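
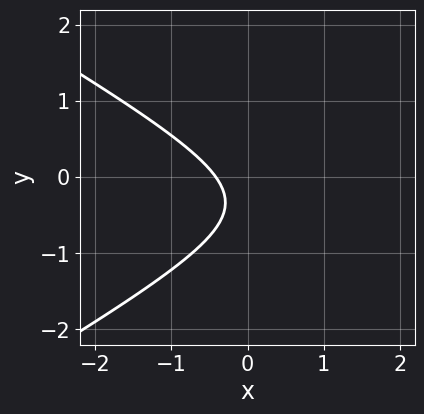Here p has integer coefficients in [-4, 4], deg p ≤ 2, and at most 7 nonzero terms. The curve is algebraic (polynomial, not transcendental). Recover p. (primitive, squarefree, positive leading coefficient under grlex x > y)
x^2 - 3*y^2 - 2*x - 2*y - 1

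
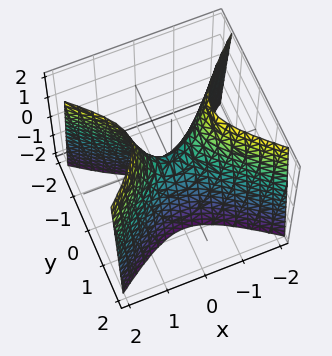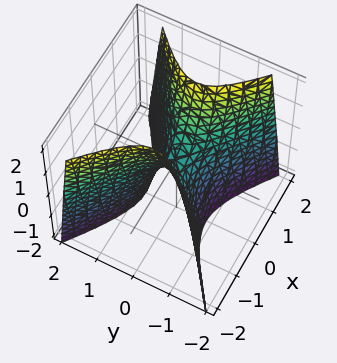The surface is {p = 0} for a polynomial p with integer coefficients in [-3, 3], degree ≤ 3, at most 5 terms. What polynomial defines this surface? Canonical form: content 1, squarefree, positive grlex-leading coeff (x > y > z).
The degree is 2 — a hyperbolic paraboloid; a quadric.
Symmetries: the y ↦ −y reflection is a symmetry, so y appears only in even powers; the x ↦ −x reflection is a symmetry, so x appears only in even powers.
Reading off the gridlines: it crosses the y-axis at the gridline y = 0; it crosses the z-axis at the gridline z = 0; it crosses the x-axis at the gridline x = 0.
The integer polynomial consistent with all of this is the stated p.

2*x^2 - 3*y^2 - z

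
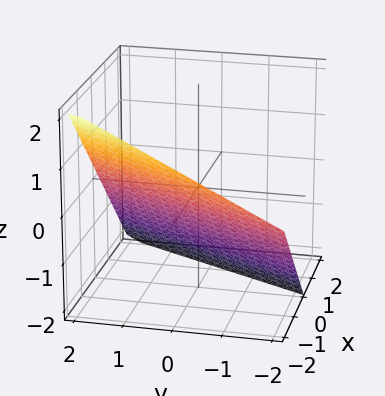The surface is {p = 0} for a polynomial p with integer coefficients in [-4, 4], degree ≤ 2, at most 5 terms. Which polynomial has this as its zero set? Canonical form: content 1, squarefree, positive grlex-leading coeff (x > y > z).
1. The degree is 1 — every cross-section is a straight line — this is a plane.
2. Checking where it meets the axes: it meets the y-axis at y = 2 (among the integer gridlines); it meets the x-axis at x = -1 (among the integer gridlines); it meets the z-axis at z = -1 (among the integer gridlines).
3. Together with the visible shape, these determine p as stated.

2*x - y + 2*z + 2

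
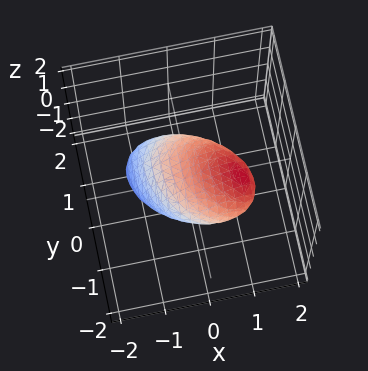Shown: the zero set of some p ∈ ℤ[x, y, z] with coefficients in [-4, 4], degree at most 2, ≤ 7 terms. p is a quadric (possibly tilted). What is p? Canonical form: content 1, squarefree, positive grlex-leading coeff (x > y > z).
2*x^2 + x*y - 3*x*z + y^2 + 2*z^2 - 1

The degree is 2 — the shape is more complex than any degree-1 surface.
From the visible intercepts: the y-axis gridline crossings are at y ∈ {-1, 1}.
Putting this together gives p.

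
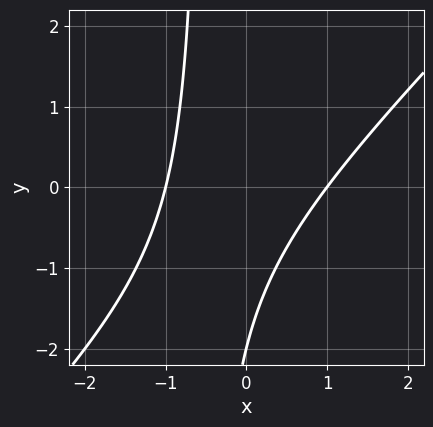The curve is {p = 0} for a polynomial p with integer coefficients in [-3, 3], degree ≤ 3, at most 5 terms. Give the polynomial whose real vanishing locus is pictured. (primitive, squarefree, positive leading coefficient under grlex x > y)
2*x^2 - 2*x*y - y - 2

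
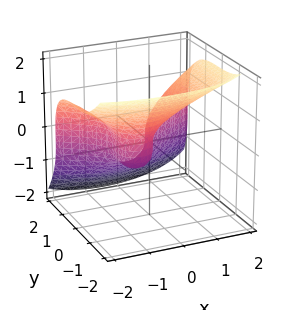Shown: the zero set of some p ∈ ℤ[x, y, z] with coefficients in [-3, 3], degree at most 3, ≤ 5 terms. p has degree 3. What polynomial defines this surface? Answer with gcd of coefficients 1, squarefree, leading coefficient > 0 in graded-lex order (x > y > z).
y^3 + z^3 - x^2 - x

1. deg p = 3. No degree-2 surface has this shape.
2. Reading off the gridlines: it meets the y-axis at y = 0 (among the integer gridlines); one z-axis crossing is at z = 0; the x-axis gridline crossings are at x ∈ {-1, 0}.
3. Putting this together gives p.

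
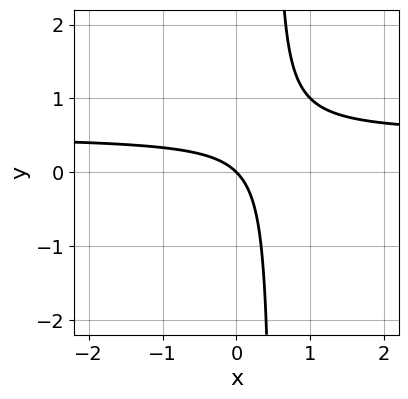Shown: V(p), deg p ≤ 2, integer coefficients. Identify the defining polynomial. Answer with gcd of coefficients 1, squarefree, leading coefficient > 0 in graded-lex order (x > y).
2*x*y - x - y

1. The degree is 2 — no degree-1 curve has this shape.
2. Reading off the gridlines: it crosses the y-axis at the gridline y = 0; it crosses the x-axis at the gridline x = 0.
3. Together with the visible shape, these determine p as stated.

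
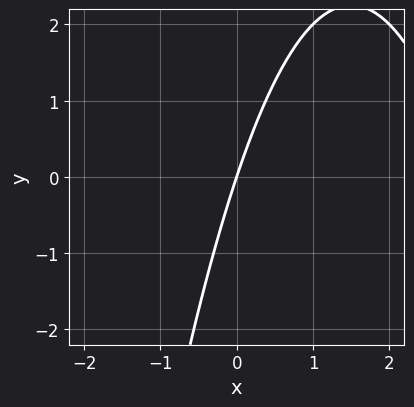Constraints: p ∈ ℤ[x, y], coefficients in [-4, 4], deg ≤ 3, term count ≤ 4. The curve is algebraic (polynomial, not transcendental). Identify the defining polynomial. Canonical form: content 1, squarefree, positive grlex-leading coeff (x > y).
x^2 - 3*x + y

1. deg p = 2.
2. From the axis intercepts and sections: one y-axis crossing is at y = 0; it crosses the x-axis at the gridline x = 0.
3. The integer polynomial consistent with all of this is the stated p.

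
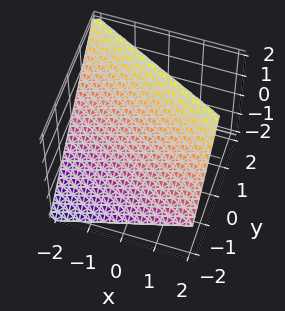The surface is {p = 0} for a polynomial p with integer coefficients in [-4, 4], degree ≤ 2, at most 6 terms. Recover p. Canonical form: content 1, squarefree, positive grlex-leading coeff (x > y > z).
(a) The degree is 1 — the surface is flat (a plane).
(b) Observable constraints: one z-axis crossing is at z = 1; it crosses the x-axis at the gridline x = -2; one y-axis crossing is at y = -1.
(c) Together with the visible shape, these determine p as stated.

x + 2*y - 2*z + 2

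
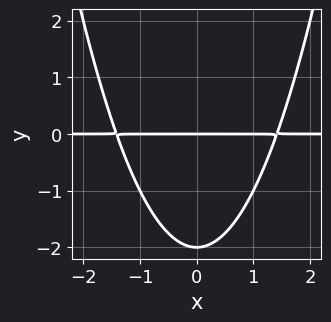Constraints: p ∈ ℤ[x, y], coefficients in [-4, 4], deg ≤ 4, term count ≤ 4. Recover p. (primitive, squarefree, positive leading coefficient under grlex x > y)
x^2*y - y^2 - 2*y

First, degree: no degree-2 curve has this shape, so deg p = 3.
Then, symmetries: it's symmetric under x → −x, forcing even powers of x.
Then, observable constraints: every point of the x-axis in the box is on the curve; among the integer gridlines, it crosses the y-axis at y ∈ {-2, 0}.
Finally, matching integer coefficients to the picture gives p.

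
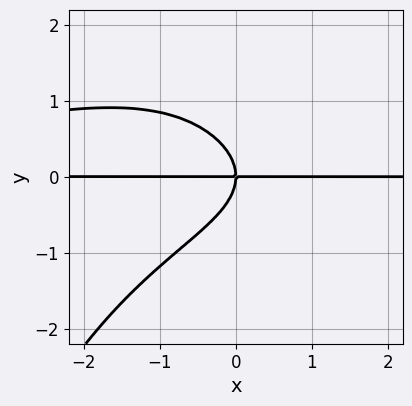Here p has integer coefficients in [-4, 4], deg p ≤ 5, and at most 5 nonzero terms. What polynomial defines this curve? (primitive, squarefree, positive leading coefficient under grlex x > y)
x^2*y^2 + 3*y^3 + 3*x*y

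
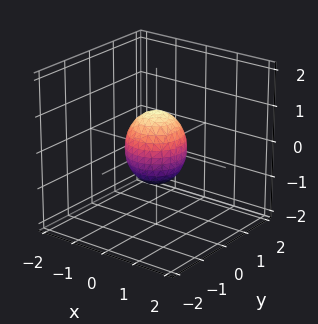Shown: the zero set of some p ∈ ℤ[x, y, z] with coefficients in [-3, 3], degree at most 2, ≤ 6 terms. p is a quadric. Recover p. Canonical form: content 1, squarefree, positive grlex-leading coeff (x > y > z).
1. Degree: bounded and convex; a quadric, so deg p = 2.
2. Symmetries: the z ↦ −z reflection is a symmetry, so z appears only in even powers; the surface is invariant under rotation about z: p = q(x² + y², z).
3. Checking where it meets the axes: the z-axis gridline crossings are at z ∈ {-1, 1}; a circular section at z = 0 has radius between 0 and 1.
4. Matching integer coefficients to the picture gives p.

3*x^2 + 3*y^2 + 2*z^2 - 2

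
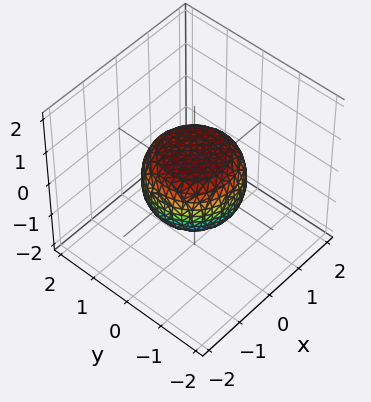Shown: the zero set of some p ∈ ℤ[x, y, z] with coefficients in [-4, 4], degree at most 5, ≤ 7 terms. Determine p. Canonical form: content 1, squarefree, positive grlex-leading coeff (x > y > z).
First, degree: a generic line meets the surface in up to 4 points, so deg p = 4.
Next, symmetries: every cross-section ⟂ z is a circle, so x, y appear only via x² + y².
Then, observable constraints: a circular section at z = 0 has radius between 1 and 2.
Finally, assembling these constraints gives the stated polynomial.

2*x^4 + 4*x^2*y^2 + 2*y^4 - x^2 - y^2 + 3*z^2 - 2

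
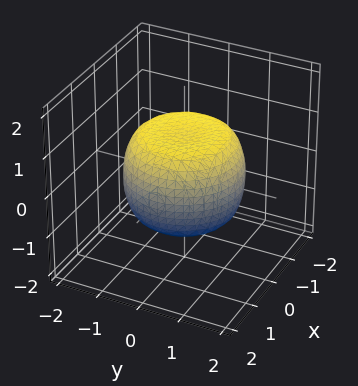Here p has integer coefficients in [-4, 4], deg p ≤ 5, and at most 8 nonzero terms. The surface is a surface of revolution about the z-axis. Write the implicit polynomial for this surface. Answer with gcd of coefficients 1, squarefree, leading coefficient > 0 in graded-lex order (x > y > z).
2*x^4 + 4*x^2*y^2 + 2*y^4 - 2*x^2 - 2*y^2 + 3*z^2 - 3

Degree: the shape is more complex than any degree-3 surface, so deg p = 4.
Symmetries: rotational symmetry about the z-axis ⇒ p depends on x, y only through x² + y².
From the axis intercepts and sections: the z-axis gridline crossings are at z ∈ {-1, 1}; a circular section at z = 1 has radius exactly 1.
Fitting integer coefficients to these (and the overall shape) gives p.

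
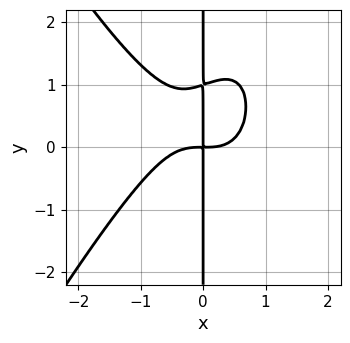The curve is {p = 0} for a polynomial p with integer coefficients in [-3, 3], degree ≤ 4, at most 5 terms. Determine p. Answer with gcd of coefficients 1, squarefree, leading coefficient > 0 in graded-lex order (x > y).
First, the degree is 4 — a generic line meets the curve in up to 4 points.
Then, reading off the gridlines: the visible y-axis segment lies entirely on the curve.
Finally, the integer polynomial consistent with all of this is the stated p.

3*x^4 - x^2*y^2 + 3*x*y^2 - 3*x*y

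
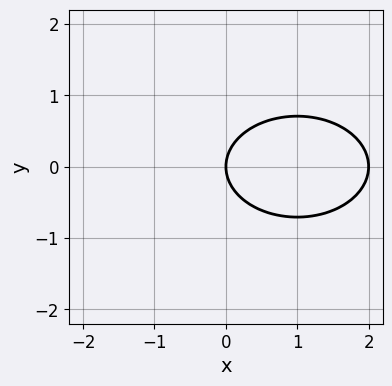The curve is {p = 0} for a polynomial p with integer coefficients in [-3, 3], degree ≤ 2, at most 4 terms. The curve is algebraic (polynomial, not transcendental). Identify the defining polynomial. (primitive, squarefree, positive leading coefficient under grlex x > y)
The degree is 2 — a generic line meets the curve in up to 2 points.
Symmetries: the y ↦ −y reflection is a symmetry, so y appears only in even powers.
Observable constraints: one y-axis crossing is at y = 0; the x-axis gridline crossings are at x ∈ {0, 2}.
Matching integer coefficients to the picture gives p.

x^2 + 2*y^2 - 2*x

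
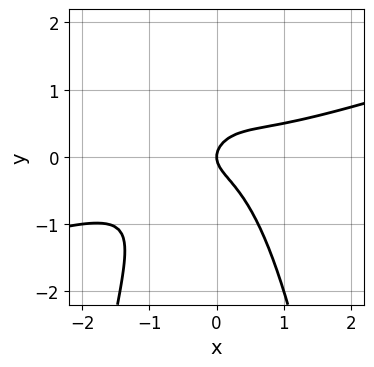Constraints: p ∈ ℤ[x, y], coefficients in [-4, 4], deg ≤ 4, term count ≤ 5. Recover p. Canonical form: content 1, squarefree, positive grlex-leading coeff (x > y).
(a) The degree is 3 — the shape is more complex than any degree-2 curve.
(b) Reading off the gridlines: it meets the x-axis at x = 0 (among the integer gridlines); one y-axis crossing is at y = 0.
(c) Assembling these constraints gives the stated polynomial.

x^3 - 3*x^2*y - 2*y^2 + x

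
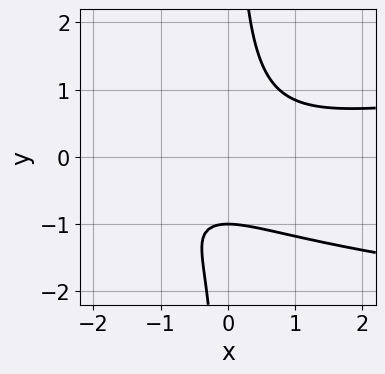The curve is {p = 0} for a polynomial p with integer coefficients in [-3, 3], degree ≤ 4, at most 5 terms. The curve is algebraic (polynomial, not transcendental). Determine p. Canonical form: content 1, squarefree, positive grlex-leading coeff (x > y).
deg p = 3. A generic line meets the curve in up to 3 points.
Against the integer gridlines: the curve avoids every integer x-axis point in the box; it meets the y-axis at y = -1 (among the integer gridlines).
These observations pin down the coefficients.

3*x*y^2 - x^2 + 3*x*y - 2*y - 2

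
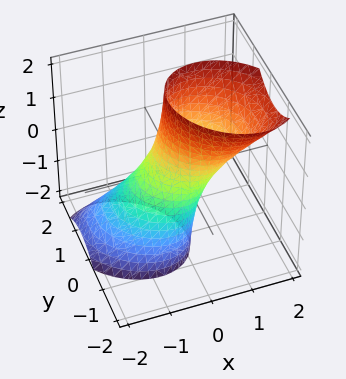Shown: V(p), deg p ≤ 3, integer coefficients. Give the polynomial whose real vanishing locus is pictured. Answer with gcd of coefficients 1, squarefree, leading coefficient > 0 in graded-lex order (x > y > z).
1. deg p = 2.
2. From the axis intercepts and sections: the surface avoids every integer z-axis point in the box.
3. Matching integer coefficients to the picture gives p.

2*x^2 + x*y - 2*x*z + 2*y^2 - 1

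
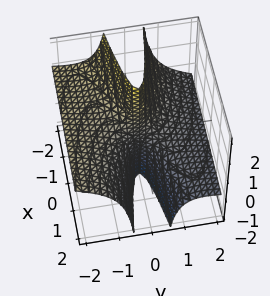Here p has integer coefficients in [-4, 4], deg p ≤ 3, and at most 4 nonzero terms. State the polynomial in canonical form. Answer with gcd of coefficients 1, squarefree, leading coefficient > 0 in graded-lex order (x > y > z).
deg p = 3. A generic line meets the surface in up to 3 points.
Against the integer gridlines: the visible z-axis segment lies entirely on the surface; it crosses the y-axis at the gridline y = 0; it meets the x-axis at x = 0 (among the integer gridlines).
The integer polynomial consistent with all of this is the stated p.

y^3 + 3*y^2*z + x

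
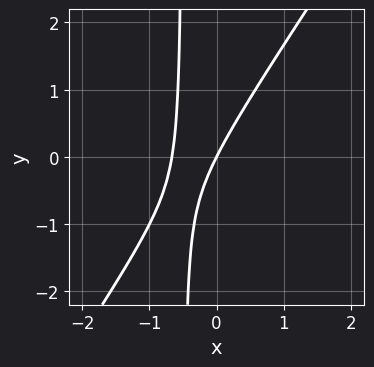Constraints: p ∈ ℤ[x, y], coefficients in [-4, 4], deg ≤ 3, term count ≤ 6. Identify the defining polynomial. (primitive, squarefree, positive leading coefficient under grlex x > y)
(a) Degree: no degree-1 curve has this shape, so deg p = 2.
(b) Reading off the gridlines: it crosses the x-axis at the gridline x = 0; one y-axis crossing is at y = 0.
(c) Matching integer coefficients to the picture gives p.

3*x^2 - 2*x*y + 2*x - y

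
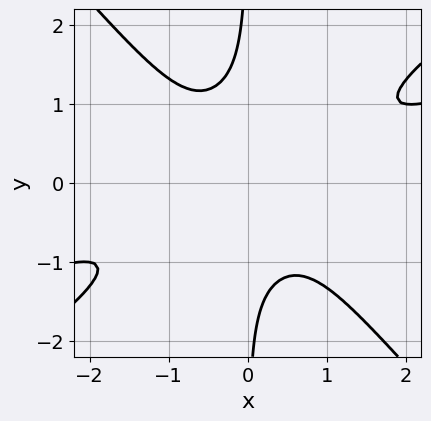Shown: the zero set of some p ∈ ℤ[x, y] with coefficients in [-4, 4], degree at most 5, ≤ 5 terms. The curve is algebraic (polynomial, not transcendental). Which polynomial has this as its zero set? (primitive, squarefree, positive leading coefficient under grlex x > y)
(a) The degree is 4 — no degree-3 curve has this shape.
(b) From the visible intercepts: it misses every integer gridline on the y-axis; it misses every integer gridline on the x-axis.
(c) Assembling these constraints gives the stated polynomial.

x^4 - 3*x^3*y + 3*x*y^3 + 2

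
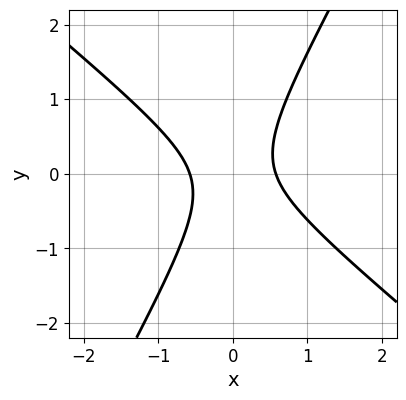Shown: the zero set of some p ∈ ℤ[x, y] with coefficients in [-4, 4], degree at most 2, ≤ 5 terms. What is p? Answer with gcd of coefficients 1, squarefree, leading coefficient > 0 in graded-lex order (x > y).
(a) deg p = 2.
(b) From the visible intercepts: it misses every integer gridline on the y-axis.
(c) The integer polynomial consistent with all of this is the stated p.

3*x^2 + 2*x*y - 2*y^2 - 1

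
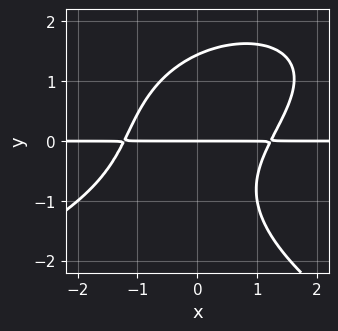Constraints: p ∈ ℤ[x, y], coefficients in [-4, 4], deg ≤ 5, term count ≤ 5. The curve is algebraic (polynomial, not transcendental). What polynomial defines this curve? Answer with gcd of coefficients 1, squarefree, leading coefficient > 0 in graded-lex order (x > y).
First, deg p = 4.
Next, from the visible intercepts: one y-axis crossing is at y = 0; the visible x-axis segment lies entirely on the curve.
Finally, the integer polynomial consistent with all of this is the stated p.

y^4 + 2*x^2*y - 2*x*y^2 - 3*y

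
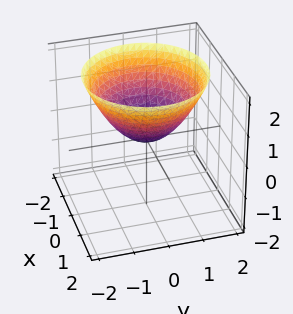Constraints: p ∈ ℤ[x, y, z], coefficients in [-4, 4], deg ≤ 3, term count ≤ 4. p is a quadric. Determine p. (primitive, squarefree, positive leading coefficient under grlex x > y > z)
2*x^2 + 2*y^2 - 3*z

1. Degree: a paraboloid; a quadric, so deg p = 2.
2. By symmetry, the z-axis is an axis of rotation, so x and y enter only as x² + y².
3. From the visible intercepts: it meets the y-axis at y = 0 (among the integer gridlines); a circular section at z = 1 has radius between 1 and 2; one z-axis crossing is at z = 0; it meets the x-axis at x = 0 (among the integer gridlines).
4. The integer polynomial consistent with all of this is the stated p.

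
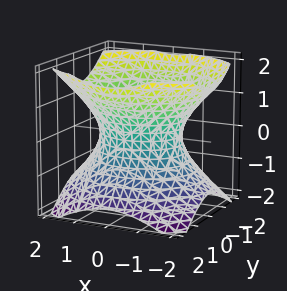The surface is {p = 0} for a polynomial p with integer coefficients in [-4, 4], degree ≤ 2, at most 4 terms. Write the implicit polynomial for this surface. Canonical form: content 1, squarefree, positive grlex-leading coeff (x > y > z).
1. deg p = 2. One connected sheet with a waist; a quadric.
2. Symmetries: the z ↦ −z reflection is a symmetry, so z appears only in even powers; the x ↦ −x reflection is a symmetry, so x appears only in even powers; mirror symmetry y ↦ −y ⇒ only even powers of y.
3. Checking where it meets the axes: no z-intercept at any integer in the box; the y-axis gridline crossings are at y ∈ {-1, 1}.
4. Solving for integer coefficients yields p as stated.

2*x^2 + 3*y^2 - 3*z^2 - 3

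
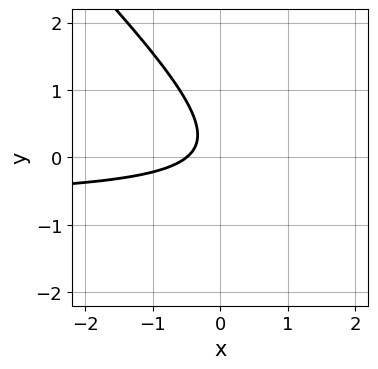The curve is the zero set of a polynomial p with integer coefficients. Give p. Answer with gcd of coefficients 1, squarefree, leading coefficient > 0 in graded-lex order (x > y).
3*x*y + 3*y^2 + 2*x - y + 1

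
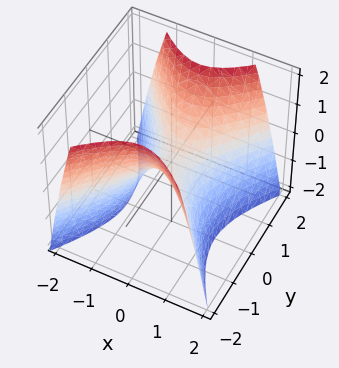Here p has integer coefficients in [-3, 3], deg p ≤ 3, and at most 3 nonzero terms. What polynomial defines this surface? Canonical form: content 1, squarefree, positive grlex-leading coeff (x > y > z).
3*x^2 - 2*y^2 + 2*z

1. Degree: a hyperbolic paraboloid; a quadric, so deg p = 2.
2. Symmetries: mirror symmetry x ↦ −x ⇒ only even powers of x; mirror symmetry y ↦ −y ⇒ only even powers of y.
3. From the visible intercepts: it crosses the x-axis at the gridline x = 0; it meets the z-axis at z = 0 (among the integer gridlines); it crosses the y-axis at the gridline y = 0.
4. The integer polynomial consistent with all of this is the stated p.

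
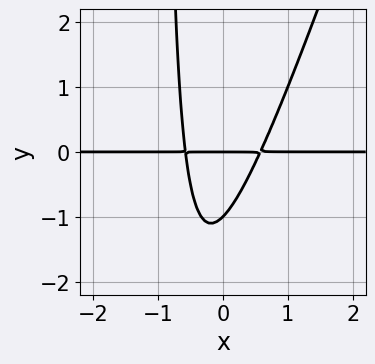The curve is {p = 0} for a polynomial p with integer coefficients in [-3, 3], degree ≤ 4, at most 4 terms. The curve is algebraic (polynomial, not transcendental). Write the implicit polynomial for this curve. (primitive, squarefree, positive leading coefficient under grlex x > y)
The degree is 3 — the shape is more complex than any degree-2 curve.
Reading off the gridlines: the visible x-axis segment lies entirely on the curve; the y-axis gridline crossings are at y ∈ {-1, 0}.
Solving for integer coefficients yields p as stated.

3*x^2*y - x*y^2 - y^2 - y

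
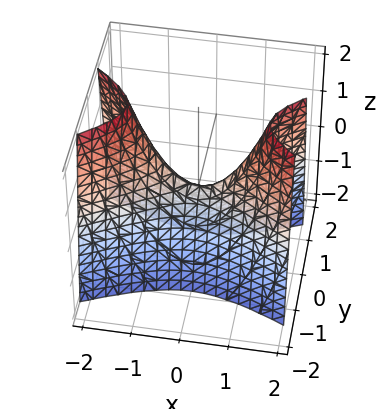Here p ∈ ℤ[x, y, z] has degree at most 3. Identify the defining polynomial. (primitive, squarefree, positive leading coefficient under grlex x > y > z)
x^2 - 3*y^2 - z

(a) The degree is 2 — a saddle surface; a quadric.
(b) Symmetries: it's symmetric under x → −x, forcing even powers of x; mirror symmetry y ↦ −y ⇒ only even powers of y.
(c) Against the integer gridlines: it meets the y-axis at y = 0 (among the integer gridlines); it crosses the z-axis at the gridline z = 0; one x-axis crossing is at x = 0.
(d) Solving for integer coefficients yields p as stated.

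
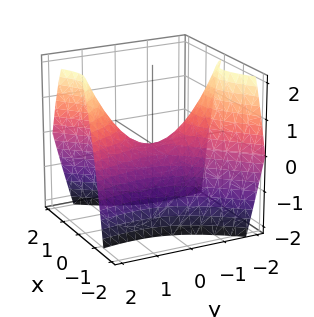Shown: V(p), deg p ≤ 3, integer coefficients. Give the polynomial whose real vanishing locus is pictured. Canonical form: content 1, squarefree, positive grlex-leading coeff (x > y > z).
1. Degree: a generic line meets the surface in up to 2 points, so deg p = 2.
2. From the axis intercepts and sections: it crosses the z-axis at the gridline z = 0; it crosses the x-axis at the gridline x = 0.
3. Putting this together gives p.

3*x^2 - 2*x*y - y^2 + 2*z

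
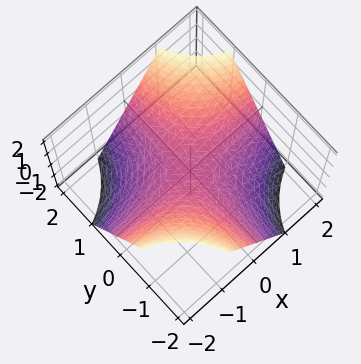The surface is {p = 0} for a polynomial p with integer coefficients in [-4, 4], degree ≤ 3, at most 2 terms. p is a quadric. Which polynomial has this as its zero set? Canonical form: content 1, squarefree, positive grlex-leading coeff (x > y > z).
First, the degree is 2 — a hyperbolic paraboloid; a quadric.
Then, observable constraints: the visible x-axis segment lies entirely on the surface; it meets the z-axis at z = 0 (among the integer gridlines); every point of the y-axis in the box is on the surface.
Finally, solving for integer coefficients yields p as stated.

x*y - z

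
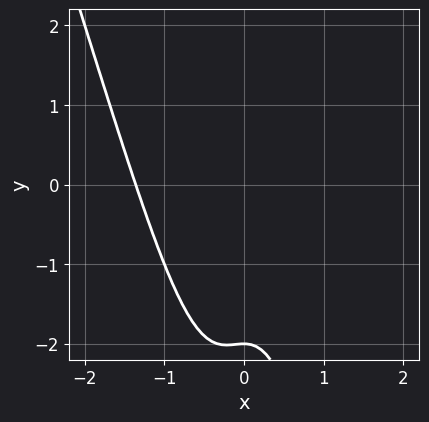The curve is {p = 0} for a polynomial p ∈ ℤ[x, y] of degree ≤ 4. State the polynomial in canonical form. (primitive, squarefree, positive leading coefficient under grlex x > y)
3*x^3 + x^2*y + 3*x^2 + y + 2

(a) Degree: no degree-2 curve has this shape, so deg p = 3.
(b) Observable constraints: it meets the y-axis at y = -2 (among the integer gridlines).
(c) Fitting integer coefficients to these (and the overall shape) gives p.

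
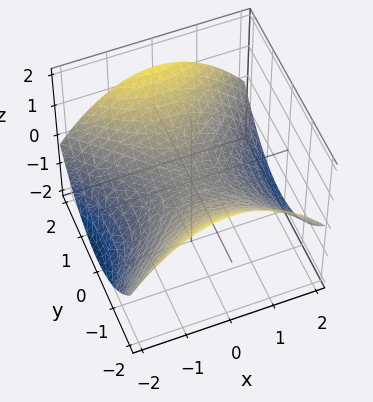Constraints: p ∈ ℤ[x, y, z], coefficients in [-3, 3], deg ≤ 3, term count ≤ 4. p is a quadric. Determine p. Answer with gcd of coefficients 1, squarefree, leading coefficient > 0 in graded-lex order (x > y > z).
deg p = 2.
Symmetries: mirror symmetry x ↦ −x ⇒ only even powers of x; mirror symmetry y ↦ −y ⇒ only even powers of y.
From the axis intercepts and sections: it crosses the z-axis at the gridline z = 0; it meets the x-axis at x = 0 (among the integer gridlines); one y-axis crossing is at y = 0.
Solving for integer coefficients yields p as stated.

x^2 - y^2 + 3*z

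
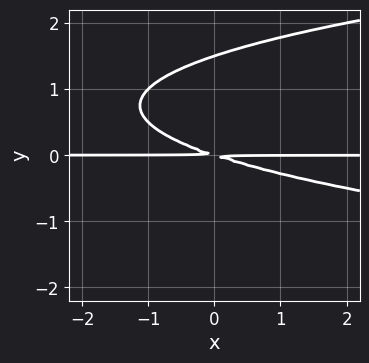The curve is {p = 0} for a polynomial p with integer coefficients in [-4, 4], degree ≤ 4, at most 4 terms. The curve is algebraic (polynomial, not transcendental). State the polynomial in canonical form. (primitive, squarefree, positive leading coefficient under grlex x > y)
1. deg p = 3.
2. Reading off the gridlines: every point of the x-axis in the box is on the curve.
3. Matching integer coefficients to the picture gives p.

2*y^3 - x*y - 3*y^2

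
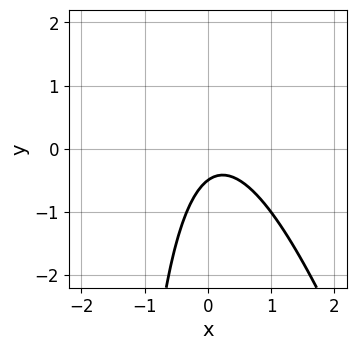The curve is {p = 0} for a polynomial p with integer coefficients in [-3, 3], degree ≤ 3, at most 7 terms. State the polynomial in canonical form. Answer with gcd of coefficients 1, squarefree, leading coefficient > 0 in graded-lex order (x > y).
3*x^2 + x*y - x + 2*y + 1

1. deg p = 2. No degree-1 curve has this shape.
2. From the visible intercepts: it misses every integer gridline on the x-axis.
3. Putting this together gives p.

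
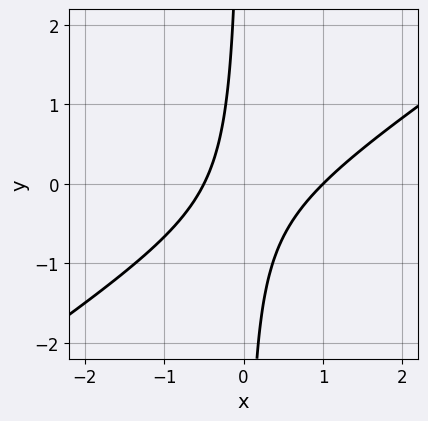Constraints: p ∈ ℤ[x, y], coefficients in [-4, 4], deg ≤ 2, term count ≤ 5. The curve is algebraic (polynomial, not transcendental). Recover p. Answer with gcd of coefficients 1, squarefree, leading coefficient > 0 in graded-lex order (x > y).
2*x^2 - 3*x*y - x - 1

1. The degree is 2 — the shape is more complex than any degree-1 curve.
2. Reading off the gridlines: it meets the x-axis at x = 1 (among the integer gridlines); it misses every integer gridline on the y-axis.
3. These observations pin down the coefficients.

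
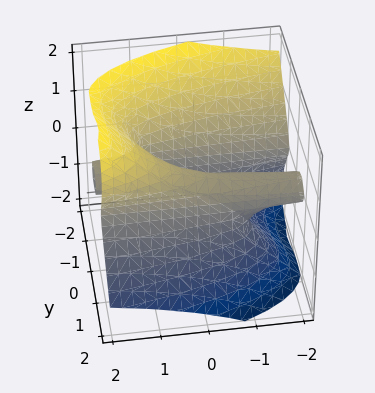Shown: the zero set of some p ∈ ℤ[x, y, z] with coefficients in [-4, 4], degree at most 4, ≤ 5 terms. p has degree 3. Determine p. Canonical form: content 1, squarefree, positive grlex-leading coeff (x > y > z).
3*x*z^2 - 3*y^3 - 3*z^3 + 2*y

1. deg p = 3. A generic line meets the surface in up to 3 points.
2. Observable constraints: every point of the x-axis in the box is on the surface; it crosses the z-axis at the gridline z = 0; it crosses the y-axis at the gridline y = 0.
3. Fitting integer coefficients to these (and the overall shape) gives p.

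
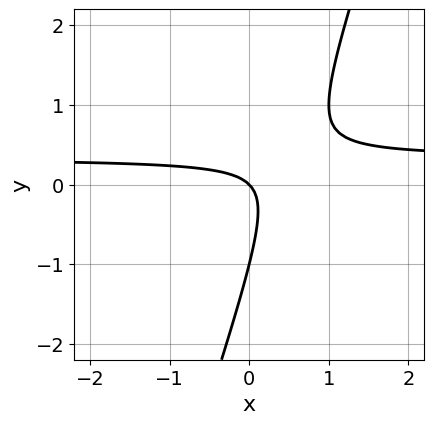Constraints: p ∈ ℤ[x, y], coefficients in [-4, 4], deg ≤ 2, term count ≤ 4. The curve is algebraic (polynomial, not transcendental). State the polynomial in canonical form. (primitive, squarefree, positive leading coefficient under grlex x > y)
(a) The degree is 2 — no degree-1 curve has this shape.
(b) From the axis intercepts and sections: it crosses the x-axis at the gridline x = 0; the y-axis gridline crossings are at y ∈ {-1, 0}.
(c) These observations pin down the coefficients.

3*x*y - y^2 - x - y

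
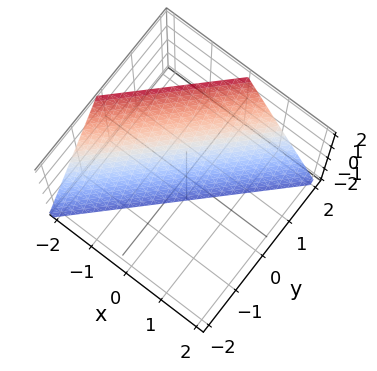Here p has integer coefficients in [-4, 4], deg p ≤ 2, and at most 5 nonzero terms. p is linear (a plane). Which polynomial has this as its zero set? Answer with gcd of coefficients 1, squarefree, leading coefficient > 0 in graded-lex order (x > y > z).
deg p = 1.
Checking where it meets the axes: it meets the x-axis at x = -1 (among the integer gridlines); one y-axis crossing is at y = 1; it meets the z-axis at z = -2 (among the integer gridlines).
Assembling these constraints gives the stated polynomial.

2*x - 2*y + z + 2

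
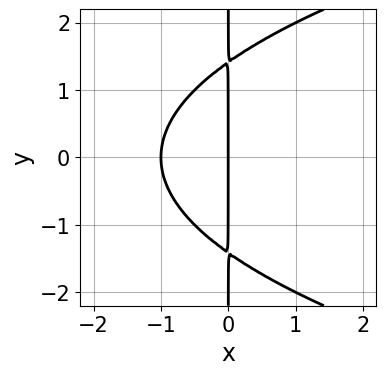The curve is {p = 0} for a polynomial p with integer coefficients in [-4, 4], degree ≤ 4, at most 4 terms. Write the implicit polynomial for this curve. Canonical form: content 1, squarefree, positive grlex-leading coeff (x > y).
x*y^2 - 2*x^2 - 2*x

Degree: the shape is more complex than any degree-2 curve, so deg p = 3.
Symmetries: it's symmetric under y → −y, forcing even powers of y.
Reading off the gridlines: the x-axis gridline crossings are at x ∈ {-1, 0}; the visible y-axis segment lies entirely on the curve.
Putting this together gives p.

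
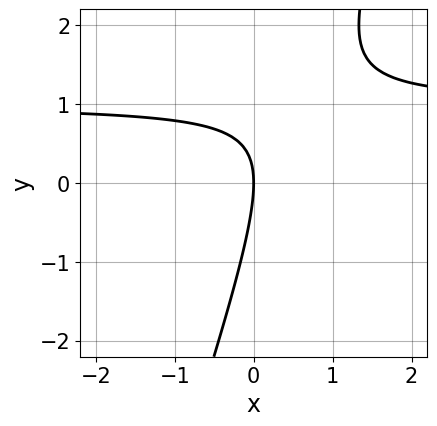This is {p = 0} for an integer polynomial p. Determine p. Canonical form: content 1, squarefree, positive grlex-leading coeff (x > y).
3*x*y - y^2 - 3*x

(a) deg p = 2. The shape is more complex than any degree-1 curve.
(b) Checking where it meets the axes: it meets the x-axis at x = 0 (among the integer gridlines); it crosses the y-axis at the gridline y = 0.
(c) Matching integer coefficients to the picture gives p.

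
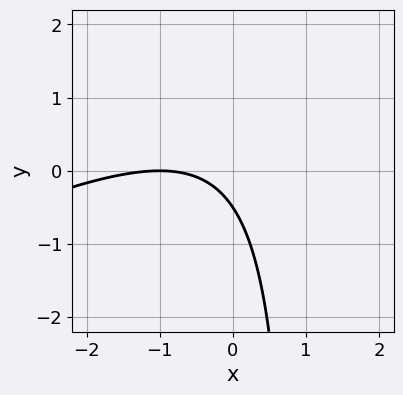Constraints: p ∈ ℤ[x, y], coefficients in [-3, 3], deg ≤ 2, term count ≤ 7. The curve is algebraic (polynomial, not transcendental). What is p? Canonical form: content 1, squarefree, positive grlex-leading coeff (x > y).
x^2 - 2*x*y + 2*x + 2*y + 1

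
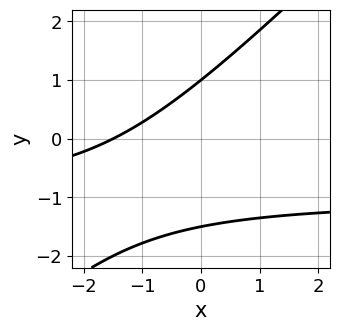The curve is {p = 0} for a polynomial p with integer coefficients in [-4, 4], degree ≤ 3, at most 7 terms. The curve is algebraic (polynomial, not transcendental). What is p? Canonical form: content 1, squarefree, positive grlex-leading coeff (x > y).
2*x*y - 2*y^2 + 2*x - y + 3

First, degree: the shape is more complex than any degree-1 curve, so deg p = 2.
Next, reading off the gridlines: it meets the y-axis at y = 1 (among the integer gridlines).
Finally, these observations pin down the coefficients.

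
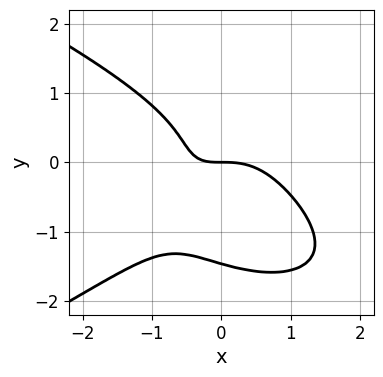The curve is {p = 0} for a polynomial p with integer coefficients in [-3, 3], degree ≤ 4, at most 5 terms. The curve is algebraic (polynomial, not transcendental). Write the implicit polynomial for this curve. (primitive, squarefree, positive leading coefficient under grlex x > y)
(a) Degree: a generic line meets the curve in up to 4 points, so deg p = 4.
(b) Observable constraints: it crosses the y-axis at the gridline y = 0; it crosses the x-axis at the gridline x = 0.
(c) Putting this together gives p.

y^4 + x^3 + y^3 + x*y + y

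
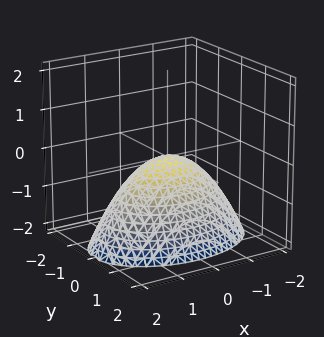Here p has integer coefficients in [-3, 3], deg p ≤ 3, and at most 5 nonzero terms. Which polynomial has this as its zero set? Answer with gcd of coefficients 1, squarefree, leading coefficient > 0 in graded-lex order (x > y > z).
The degree is 2 — a paraboloid; a quadric.
Symmetries: it's symmetric under x → −x, forcing even powers of x; the y ↦ −y reflection is a symmetry, so y appears only in even powers.
Checking where it meets the axes: one y-axis crossing is at y = 0; it crosses the z-axis at the gridline z = 0; it meets the x-axis at x = 0 (among the integer gridlines).
Solving for integer coefficients yields p as stated.

x^2 + 2*y^2 + 2*z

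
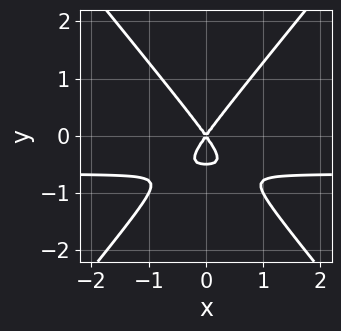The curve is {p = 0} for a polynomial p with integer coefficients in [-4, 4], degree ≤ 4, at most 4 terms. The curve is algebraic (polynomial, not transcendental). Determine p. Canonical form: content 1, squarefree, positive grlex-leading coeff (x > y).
3*x^2*y - 2*y^3 + 2*x^2 - y^2

First, deg p = 3. No degree-2 curve has this shape.
Next, symmetries: it's symmetric under x → −x, forcing even powers of x.
Then, against the integer gridlines: it meets the x-axis at x = 0 (among the integer gridlines); it crosses the y-axis at the gridline y = 0.
Finally, putting this together gives p.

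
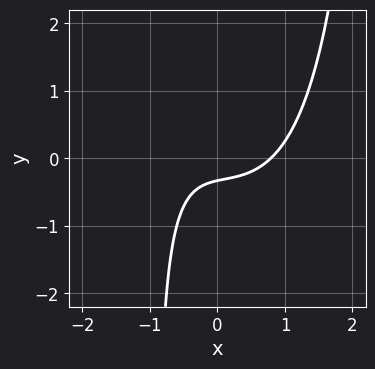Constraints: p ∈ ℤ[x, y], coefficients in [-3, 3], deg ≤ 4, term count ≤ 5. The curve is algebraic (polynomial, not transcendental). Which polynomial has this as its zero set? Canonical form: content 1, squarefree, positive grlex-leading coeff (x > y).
Degree: a generic line meets the curve in up to 3 points, so deg p = 3.
Putting this together gives p.

2*x^3 + x^2*y - 2*x*y - 3*y - 1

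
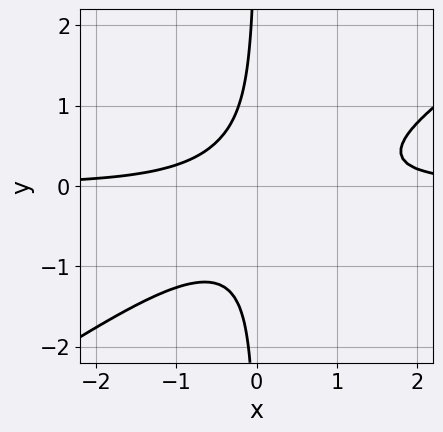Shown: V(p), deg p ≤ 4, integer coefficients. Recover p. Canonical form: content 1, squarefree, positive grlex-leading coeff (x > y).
1. deg p = 3. No degree-2 curve has this shape.
2. From the visible intercepts: no y-intercept at any integer in the box; no x-intercept at any integer in the box.
3. Matching integer coefficients to the picture gives p.

2*x^2*y - 3*x*y^2 - x*y - 1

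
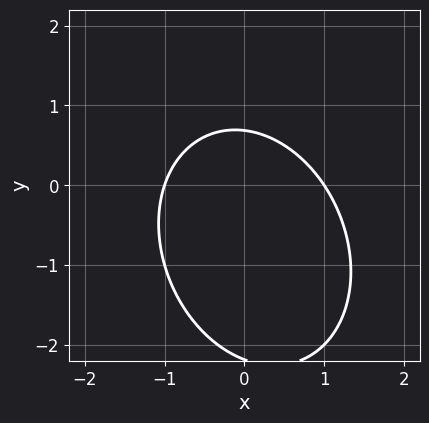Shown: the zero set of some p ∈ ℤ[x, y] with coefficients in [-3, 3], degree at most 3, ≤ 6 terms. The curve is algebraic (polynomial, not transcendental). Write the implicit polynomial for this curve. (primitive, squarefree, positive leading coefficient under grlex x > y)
3*x^2 + x*y + 2*y^2 + 3*y - 3

First, degree: the shape is more complex than any degree-1 curve, so deg p = 2.
Next, against the integer gridlines: the x-axis gridline crossings are at x ∈ {-1, 1}.
Finally, these observations pin down the coefficients.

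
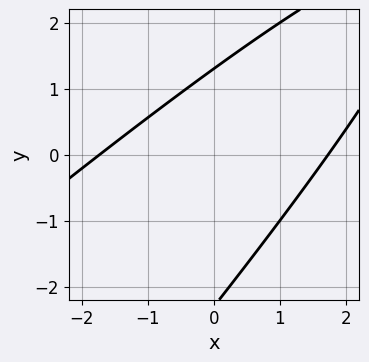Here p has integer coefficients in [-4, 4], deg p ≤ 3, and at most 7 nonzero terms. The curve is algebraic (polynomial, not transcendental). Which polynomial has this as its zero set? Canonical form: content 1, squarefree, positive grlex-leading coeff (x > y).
(a) Degree: no degree-1 curve has this shape, so deg p = 2.
(b) Solving for integer coefficients yields p as stated.

x^2 - 2*x*y + y^2 + y - 3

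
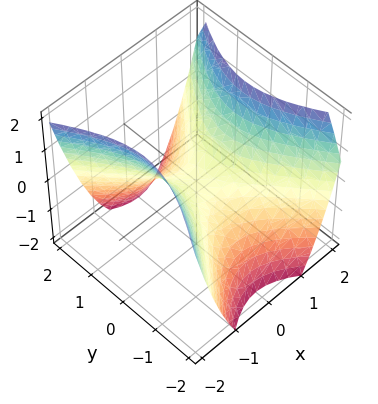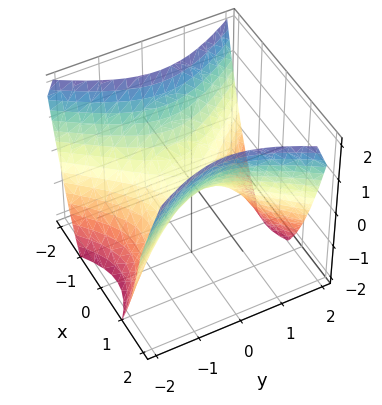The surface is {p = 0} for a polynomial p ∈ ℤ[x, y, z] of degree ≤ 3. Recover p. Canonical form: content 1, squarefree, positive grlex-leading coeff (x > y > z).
3*x^2 - 2*y^2 - 3*z

1. Degree: a saddle surface; a quadric, so deg p = 2.
2. Symmetries: the y ↦ −y reflection is a symmetry, so y appears only in even powers; mirror symmetry x ↦ −x ⇒ only even powers of x.
3. From the visible intercepts: one x-axis crossing is at x = 0; one z-axis crossing is at z = 0.
4. Together with the visible shape, these determine p as stated.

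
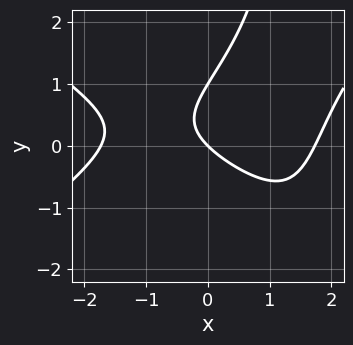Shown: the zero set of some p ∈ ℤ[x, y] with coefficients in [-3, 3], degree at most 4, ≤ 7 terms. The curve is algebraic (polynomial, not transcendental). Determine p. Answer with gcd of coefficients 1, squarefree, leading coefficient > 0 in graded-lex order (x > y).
First, deg p = 3. A generic line meets the curve in up to 3 points.
Next, from the axis intercepts and sections: among the integer gridlines, it crosses the y-axis at y ∈ {0, 1}; it meets the x-axis at x = 0 (among the integer gridlines).
Finally, fitting integer coefficients to these (and the overall shape) gives p.

x^3 - 2*x*y^2 + 3*y^2 - 3*x - 3*y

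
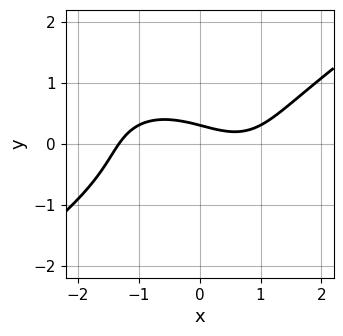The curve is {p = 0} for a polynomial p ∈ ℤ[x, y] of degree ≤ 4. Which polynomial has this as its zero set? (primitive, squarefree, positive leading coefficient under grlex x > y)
First, deg p = 3.
Finally, putting this together gives p.

x^3 - 3*y^3 - x - 3*y + 1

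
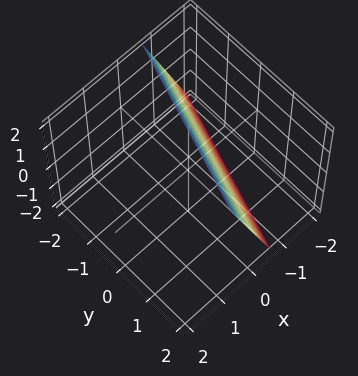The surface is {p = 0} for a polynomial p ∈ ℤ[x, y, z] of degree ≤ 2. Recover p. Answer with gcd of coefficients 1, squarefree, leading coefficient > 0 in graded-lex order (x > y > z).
3*x - y - z + 2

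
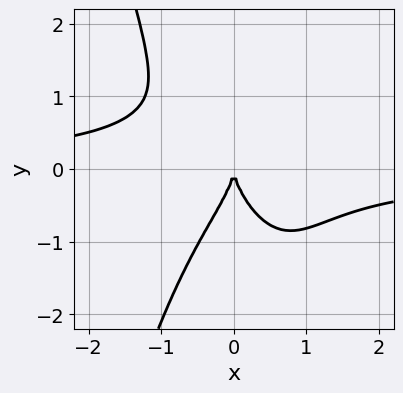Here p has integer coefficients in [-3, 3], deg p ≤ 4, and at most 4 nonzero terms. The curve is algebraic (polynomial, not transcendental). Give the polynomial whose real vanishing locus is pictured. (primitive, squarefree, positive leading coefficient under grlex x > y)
(a) Degree: a generic line meets the curve in up to 4 points, so deg p = 4.
(b) Reading off the gridlines: it crosses the x-axis at the gridline x = 0; it crosses the y-axis at the gridline y = 0.
(c) These observations pin down the coefficients.

3*x^3*y + y^3 + 3*x^2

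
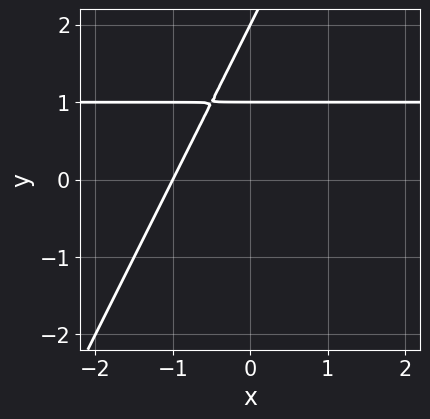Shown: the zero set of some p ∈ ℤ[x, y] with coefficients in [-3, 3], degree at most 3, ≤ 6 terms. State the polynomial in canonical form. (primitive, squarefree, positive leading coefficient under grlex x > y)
2*x*y - y^2 - 2*x + 3*y - 2

First, deg p = 2. The shape is more complex than any degree-1 curve.
Next, from the visible intercepts: one x-axis crossing is at x = -1; the y-axis gridline crossings are at y ∈ {1, 2}.
Finally, fitting integer coefficients to these (and the overall shape) gives p.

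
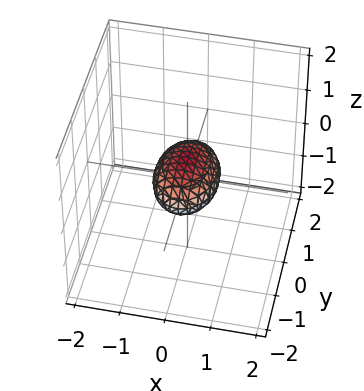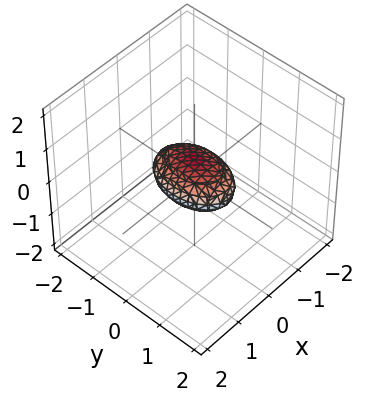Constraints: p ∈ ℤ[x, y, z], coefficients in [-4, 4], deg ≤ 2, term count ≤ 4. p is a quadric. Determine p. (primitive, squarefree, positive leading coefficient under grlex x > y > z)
2*x^2 + y^2 + 3*z^2 - 1

1. deg p = 2. A closed, bounded, convex surface; a quadric.
2. Symmetries: it's symmetric under z → −z, forcing even powers of z; it's symmetric under x → −x, forcing even powers of x; it's symmetric under y → −y, forcing even powers of y.
3. Reading off the gridlines: the y-axis gridline crossings are at y ∈ {-1, 1}.
4. Assembling these constraints gives the stated polynomial.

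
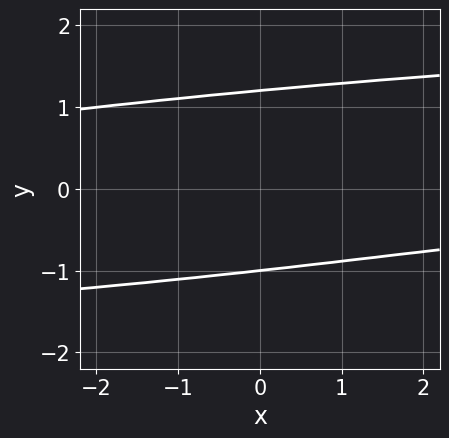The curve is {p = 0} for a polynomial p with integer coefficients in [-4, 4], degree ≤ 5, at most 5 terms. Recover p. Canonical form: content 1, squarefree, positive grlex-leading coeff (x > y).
2*y^4 - x*y - y - 3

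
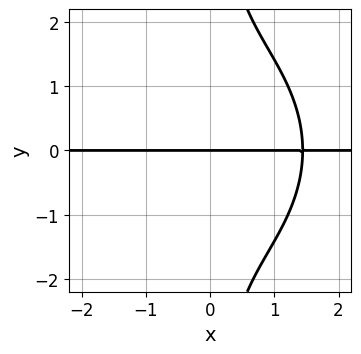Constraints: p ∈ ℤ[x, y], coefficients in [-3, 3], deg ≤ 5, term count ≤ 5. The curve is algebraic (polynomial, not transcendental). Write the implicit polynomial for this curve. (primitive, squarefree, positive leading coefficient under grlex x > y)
First, degree: no degree-3 curve has this shape, so deg p = 4.
Then, checking where it meets the axes: it crosses the y-axis at the gridline y = 0; every point of the x-axis in the box is on the curve.
Finally, fitting integer coefficients to these (and the overall shape) gives p.

x^3*y + x*y^3 - 3*y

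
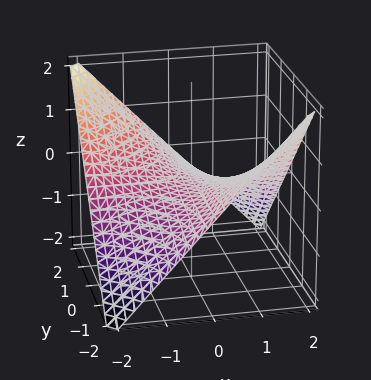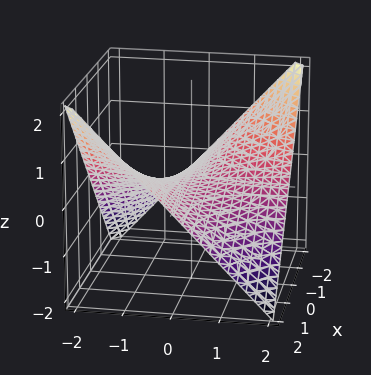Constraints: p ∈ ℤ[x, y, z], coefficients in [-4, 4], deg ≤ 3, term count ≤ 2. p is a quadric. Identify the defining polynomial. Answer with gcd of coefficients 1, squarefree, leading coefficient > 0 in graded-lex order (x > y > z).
(a) The degree is 2 — a hyperbolic paraboloid; a quadric.
(b) Checking where it meets the axes: every point of the x-axis in the box is on the surface; it meets the z-axis at z = 0 (among the integer gridlines); the visible y-axis segment lies entirely on the surface.
(c) Together with the visible shape, these determine p as stated.

x*y + 2*z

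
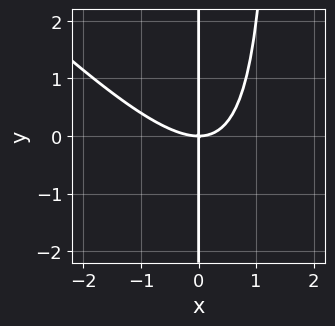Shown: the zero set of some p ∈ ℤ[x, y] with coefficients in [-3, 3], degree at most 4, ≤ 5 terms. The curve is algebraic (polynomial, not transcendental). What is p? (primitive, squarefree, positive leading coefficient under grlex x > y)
2*x^3 + 2*x^2*y - 3*x*y

deg p = 3. A generic line meets the curve in up to 3 points.
From the visible intercepts: every point of the y-axis in the box is on the curve; one x-axis crossing is at x = 0.
Assembling these constraints gives the stated polynomial.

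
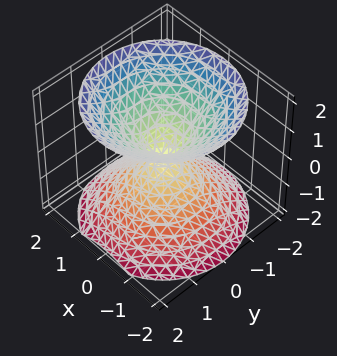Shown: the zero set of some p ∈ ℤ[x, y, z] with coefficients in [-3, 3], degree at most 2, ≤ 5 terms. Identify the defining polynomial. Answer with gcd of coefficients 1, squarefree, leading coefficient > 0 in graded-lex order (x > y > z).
First, there are 2 components. They look like related sheets of one shape, so recover p as a whole.
Then, the degree is 2 — two nappes meeting at a single point; a quadric.
Then, by symmetry, the surface is invariant under rotation about z: p = q(x² + y², z); mirror symmetry z ↦ −z ⇒ only even powers of z.
Next, from the visible intercepts: one x-axis crossing is at x = 0; it meets the y-axis at y = 0 (among the integer gridlines); a circular section at z = -1 has radius exactly 1.
Finally, solving for integer coefficients yields p as stated.

x^2 + y^2 - z^2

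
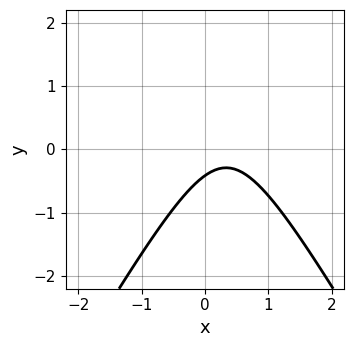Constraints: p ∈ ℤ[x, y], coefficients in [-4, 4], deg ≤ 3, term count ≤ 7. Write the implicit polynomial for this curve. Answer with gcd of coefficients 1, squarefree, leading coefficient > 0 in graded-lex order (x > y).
(a) The degree is 2 — a generic line meets the curve in up to 2 points.
(b) Observable constraints: the curve avoids every integer x-axis point in the box.
(c) Assembling these constraints gives the stated polynomial.

3*x^2 - y^2 - 2*x + 2*y + 1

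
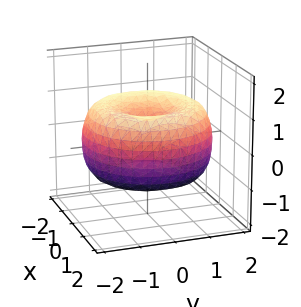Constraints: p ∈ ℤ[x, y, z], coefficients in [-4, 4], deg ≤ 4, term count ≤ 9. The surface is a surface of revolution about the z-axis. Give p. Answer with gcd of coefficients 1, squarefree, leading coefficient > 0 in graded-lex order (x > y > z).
(a) deg p = 4.
(b) By symmetry, every cross-section ⟂ z is a circle, so x, y appear only via x² + y².
(c) From the axis intercepts and sections: a circular section at z = 0 has radius between 1 and 2.
(d) Assembling these constraints gives the stated polynomial.

x^4 + 2*x^2*y^2 + y^4 - 3*x^2 - 3*y^2 + 3*z^2 - 1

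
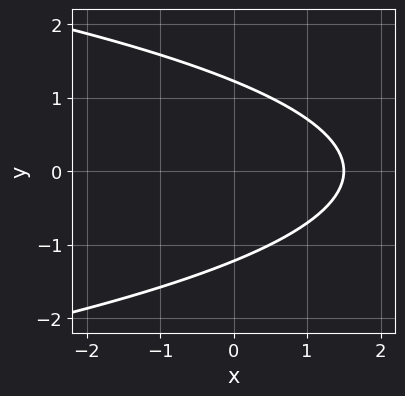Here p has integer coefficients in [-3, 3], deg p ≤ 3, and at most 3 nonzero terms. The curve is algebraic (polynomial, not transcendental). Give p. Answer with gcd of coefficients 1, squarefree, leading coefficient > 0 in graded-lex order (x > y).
Degree: no degree-1 curve has this shape, so deg p = 2.
Symmetries: it's symmetric under y → −y, forcing even powers of y.
Putting this together gives p.

2*y^2 + 2*x - 3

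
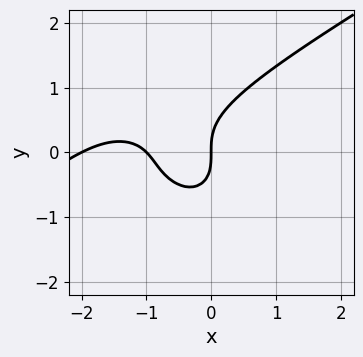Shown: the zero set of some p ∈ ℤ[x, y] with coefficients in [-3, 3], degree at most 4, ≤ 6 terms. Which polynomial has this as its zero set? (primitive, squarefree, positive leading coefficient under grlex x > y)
1. deg p = 3. No degree-2 curve has this shape.
2. Reading off the gridlines: it meets the y-axis at y = 0 (among the integer gridlines); among the integer gridlines, it crosses the x-axis at x ∈ {-2, -1, 0}.
3. These observations pin down the coefficients.

x^3 - x^2*y - 2*y^3 + 3*x^2 + 2*x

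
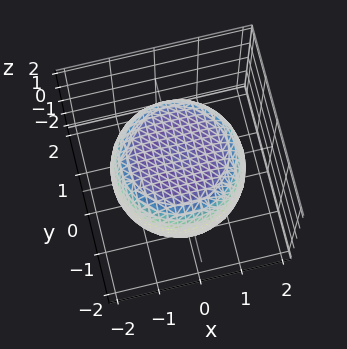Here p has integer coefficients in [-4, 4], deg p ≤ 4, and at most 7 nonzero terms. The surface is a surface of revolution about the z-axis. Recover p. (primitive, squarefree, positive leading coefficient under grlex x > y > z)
x^4 + 2*x^2*y^2 + y^4 - x^2 - y^2 + 2*z^2 - 3

(a) deg p = 4. The shape is more complex than any degree-3 surface.
(b) Symmetries: rotational symmetry about the z-axis ⇒ p depends on x, y only through x² + y².
(c) From the visible intercepts: a circular section at z = -1 has radius between 1 and 2.
(d) Assembling these constraints gives the stated polynomial.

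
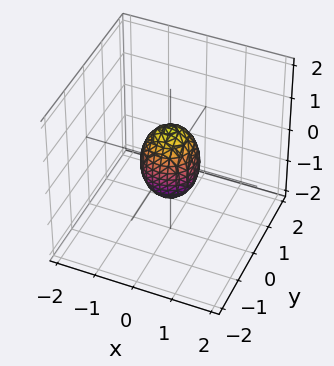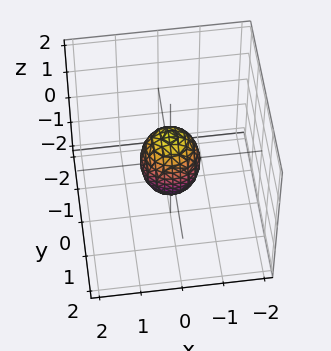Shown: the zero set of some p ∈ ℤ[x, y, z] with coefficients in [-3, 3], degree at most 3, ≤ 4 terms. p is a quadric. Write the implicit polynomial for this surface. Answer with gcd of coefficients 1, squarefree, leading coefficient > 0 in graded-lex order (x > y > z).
(a) Degree: bounded and convex; a quadric, so deg p = 2.
(b) Symmetry: the z-axis is an axis of rotation, so x and y enter only as x² + y²; mirror symmetry z ↦ −z ⇒ only even powers of z.
(c) Checking where it meets the axes: the z-axis gridline crossings are at z ∈ {-1, 1}; a circular section at z = 0 has radius between 0 and 1.
(d) These observations pin down the coefficients.

2*x^2 + 2*y^2 + z^2 - 1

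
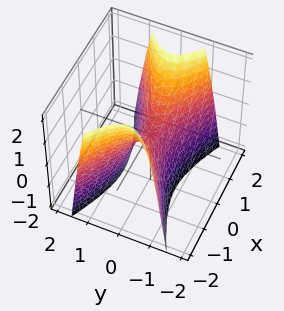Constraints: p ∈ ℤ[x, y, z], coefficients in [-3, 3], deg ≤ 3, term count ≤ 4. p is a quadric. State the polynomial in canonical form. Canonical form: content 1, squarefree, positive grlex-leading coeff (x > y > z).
(a) deg p = 2. A hyperbolic paraboloid; a quadric.
(b) Symmetries: mirror symmetry y ↦ −y ⇒ only even powers of y; it's symmetric under x → −x, forcing even powers of x.
(c) Observable constraints: it crosses the z-axis at the gridline z = 0; one x-axis crossing is at x = 0; it crosses the y-axis at the gridline y = 0.
(d) These observations pin down the coefficients.

x^2 - 3*y^2 - z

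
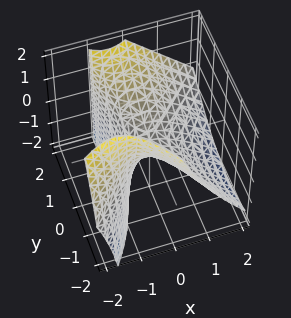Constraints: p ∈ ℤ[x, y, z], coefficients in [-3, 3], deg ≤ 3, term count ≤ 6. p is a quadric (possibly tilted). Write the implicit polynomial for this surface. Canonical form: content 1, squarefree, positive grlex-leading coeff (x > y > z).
First, the degree is 2 — a generic line meets the surface in up to 2 points.
Then, reading off the gridlines: it crosses the y-axis at the gridline y = 0; it crosses the x-axis at the gridline x = 0; it crosses the z-axis at the gridline z = 0.
Finally, the integer polynomial consistent with all of this is the stated p.

2*x^2 - x*y + 2*x*z - y^2 + 2*z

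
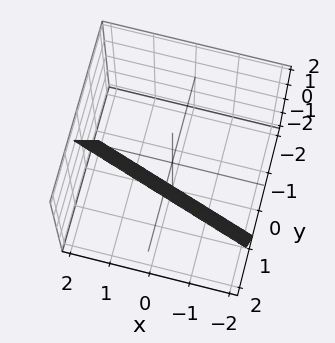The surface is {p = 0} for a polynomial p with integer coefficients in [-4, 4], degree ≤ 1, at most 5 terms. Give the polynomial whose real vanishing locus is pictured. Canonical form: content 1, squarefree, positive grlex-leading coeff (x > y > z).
x + 3*y - z - 2

1. The degree is 1 — every cross-section is a straight line — this is a plane.
2. From the axis intercepts and sections: it meets the z-axis at z = -2 (among the integer gridlines); it crosses the x-axis at the gridline x = 2.
3. Matching integer coefficients to the picture gives p.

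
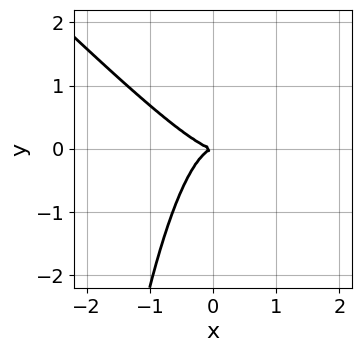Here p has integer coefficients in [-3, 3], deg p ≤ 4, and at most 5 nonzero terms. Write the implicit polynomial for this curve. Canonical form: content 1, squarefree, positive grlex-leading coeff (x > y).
3*x^3 + 3*x^2*y + 2*y^2

First, deg p = 3.
Then, from the axis intercepts and sections: it meets the y-axis at y = 0 (among the integer gridlines); it crosses the x-axis at the gridline x = 0.
Finally, together with the visible shape, these determine p as stated.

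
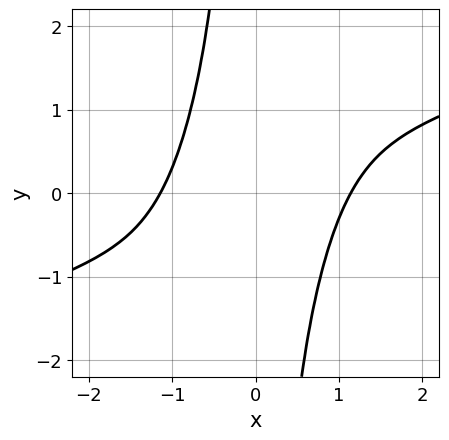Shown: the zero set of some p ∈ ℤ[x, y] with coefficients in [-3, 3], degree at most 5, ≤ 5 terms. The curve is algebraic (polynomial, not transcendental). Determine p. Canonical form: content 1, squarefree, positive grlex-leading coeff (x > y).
(a) Degree: a generic line meets the curve in up to 4 points, so deg p = 4.
(b) From the visible intercepts: it misses every integer gridline on the y-axis.
(c) These observations pin down the coefficients.

x^4 - 3*x^3*y + x^2*y^2 + x^2 - 3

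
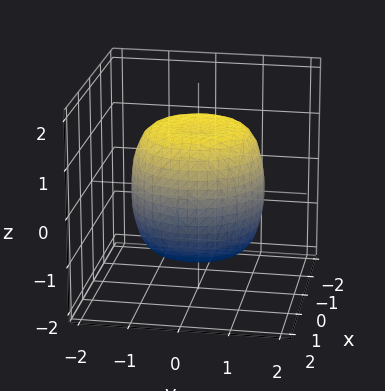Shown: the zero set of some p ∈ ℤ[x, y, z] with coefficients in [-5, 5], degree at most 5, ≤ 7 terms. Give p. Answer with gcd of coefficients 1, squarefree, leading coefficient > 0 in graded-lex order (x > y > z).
(a) Degree: a generic line meets the surface in up to 4 points, so deg p = 4.
(b) Symmetry: the surface is invariant under rotation about z: p = q(x² + y², z).
(c) Observable constraints: a circular section at z = -1 has radius between 1 and 2.
(d) Together with the visible shape, these determine p as stated.

2*x^4 + 4*x^2*y^2 + 2*y^4 - 2*x^2 - 2*y^2 + 2*z^2 - 3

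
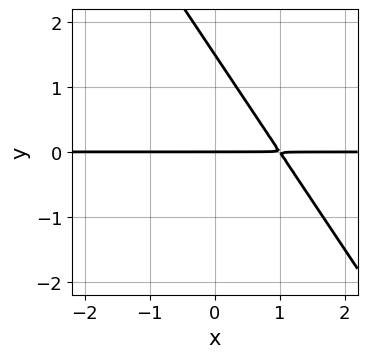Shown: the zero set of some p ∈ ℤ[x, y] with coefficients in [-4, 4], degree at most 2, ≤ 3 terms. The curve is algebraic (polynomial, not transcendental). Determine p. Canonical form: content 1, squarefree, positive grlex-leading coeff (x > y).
3*x*y + 2*y^2 - 3*y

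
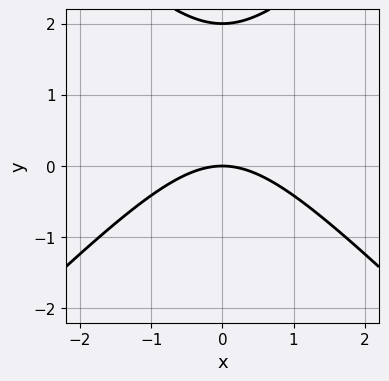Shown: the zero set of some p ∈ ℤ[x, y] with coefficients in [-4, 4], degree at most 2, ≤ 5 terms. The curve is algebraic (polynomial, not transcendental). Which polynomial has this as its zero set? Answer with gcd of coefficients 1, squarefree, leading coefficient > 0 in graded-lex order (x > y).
x^2 - y^2 + 2*y

1. The degree is 2 — no degree-1 curve has this shape.
2. Symmetries: the x ↦ −x reflection is a symmetry, so x appears only in even powers.
3. Reading off the gridlines: it crosses the x-axis at the gridline x = 0; the y-axis gridline crossings are at y ∈ {0, 2}.
4. Putting this together gives p.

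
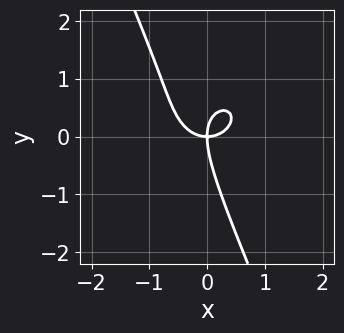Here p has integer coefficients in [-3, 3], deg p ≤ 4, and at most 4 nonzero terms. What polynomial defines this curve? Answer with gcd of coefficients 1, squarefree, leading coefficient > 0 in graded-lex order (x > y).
(a) deg p = 3. A generic line meets the curve in up to 3 points.
(b) Checking where it meets the axes: it meets the y-axis at y = 0 (among the integer gridlines); it crosses the x-axis at the gridline x = 0.
(c) Putting this together gives p.

2*x^3 + 2*x*y^2 + y^3 - 2*x*y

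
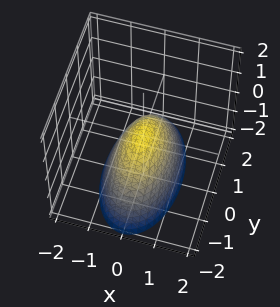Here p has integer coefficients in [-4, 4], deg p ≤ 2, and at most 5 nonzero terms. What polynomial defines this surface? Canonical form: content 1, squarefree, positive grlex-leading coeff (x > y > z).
(a) deg p = 2.
(b) Symmetries: mirror symmetry y ↦ −y ⇒ only even powers of y; it's symmetric under x → −x, forcing even powers of x.
(c) From the axis intercepts and sections: it meets the x-axis at x = 0 (among the integer gridlines); one z-axis crossing is at z = 0; it meets the y-axis at y = 0 (among the integer gridlines).
(d) Matching integer coefficients to the picture gives p.

3*x^2 + y^2 + 2*z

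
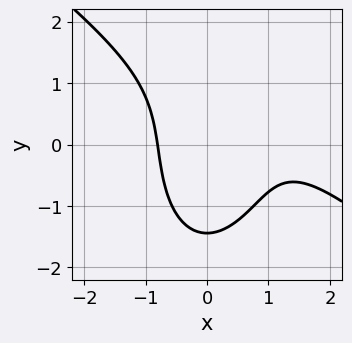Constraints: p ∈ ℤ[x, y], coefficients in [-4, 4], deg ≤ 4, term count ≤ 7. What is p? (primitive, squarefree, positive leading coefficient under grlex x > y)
2*x^3 + 2*x^2*y + y^3 - 3*x^2 + 3

1. Degree: the shape is more complex than any degree-2 curve, so deg p = 3.
2. The integer polynomial consistent with all of this is the stated p.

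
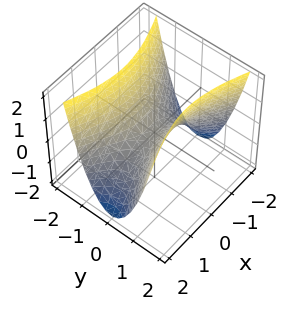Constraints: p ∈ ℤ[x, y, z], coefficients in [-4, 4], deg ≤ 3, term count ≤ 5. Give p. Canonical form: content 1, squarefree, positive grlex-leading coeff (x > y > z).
x^2 - 3*y^2 + 2*z

1. deg p = 2.
2. Symmetries: mirror symmetry y ↦ −y ⇒ only even powers of y; it's symmetric under x → −x, forcing even powers of x.
3. From the axis intercepts and sections: it meets the y-axis at y = 0 (among the integer gridlines); it meets the x-axis at x = 0 (among the integer gridlines).
4. Solving for integer coefficients yields p as stated.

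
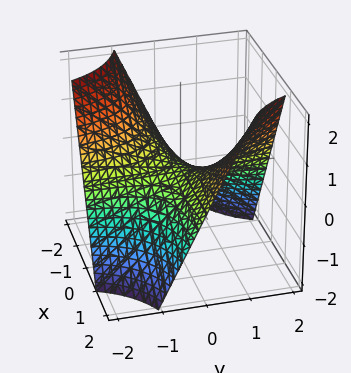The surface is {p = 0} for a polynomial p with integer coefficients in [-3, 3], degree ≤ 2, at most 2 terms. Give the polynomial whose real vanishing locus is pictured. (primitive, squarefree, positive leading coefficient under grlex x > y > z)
x*y - z

The degree is 2 — a saddle surface; a quadric.
Observable constraints: it crosses the z-axis at the gridline z = 0; the visible x-axis segment lies entirely on the surface.
Together with the visible shape, these determine p as stated. Check: (0, -2, 0) on the y-axis lies on the surface, and p(0, -2, 0) = 0. ✓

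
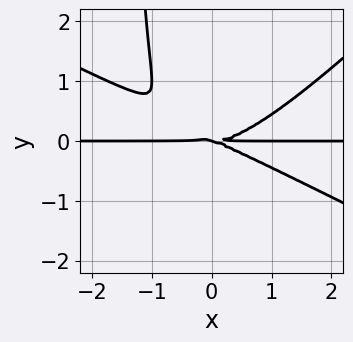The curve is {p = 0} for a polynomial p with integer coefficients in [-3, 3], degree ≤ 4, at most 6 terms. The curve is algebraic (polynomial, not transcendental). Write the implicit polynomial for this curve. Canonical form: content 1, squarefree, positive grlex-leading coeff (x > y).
x^3*y + x^2*y^2 - 2*x*y^3 - x*y^2 - 3*y^3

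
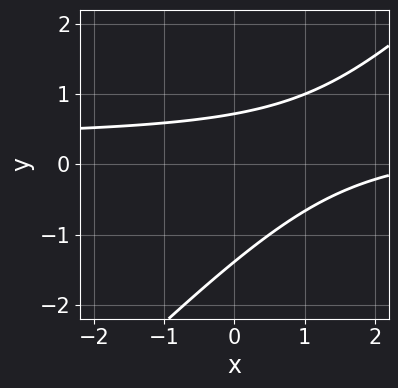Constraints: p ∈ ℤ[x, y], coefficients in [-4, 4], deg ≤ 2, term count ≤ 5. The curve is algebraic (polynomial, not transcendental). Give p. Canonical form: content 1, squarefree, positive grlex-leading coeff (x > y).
3*x*y - 3*y^2 - x - 2*y + 3

Degree: the shape is more complex than any degree-1 curve, so deg p = 2.
From the visible intercepts: it misses every integer gridline on the x-axis.
These observations pin down the coefficients.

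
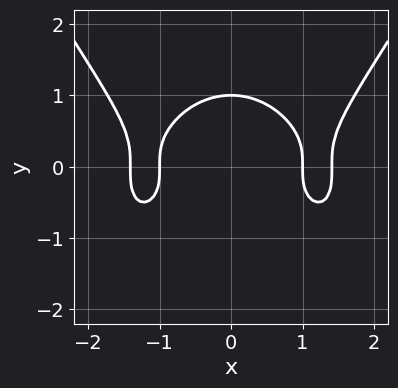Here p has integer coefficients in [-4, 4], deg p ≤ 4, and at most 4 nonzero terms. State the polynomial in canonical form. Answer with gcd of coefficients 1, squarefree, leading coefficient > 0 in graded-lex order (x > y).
x^4 - 2*y^3 - 3*x^2 + 2

deg p = 4. No degree-3 curve has this shape.
Symmetries: it's symmetric under x → −x, forcing even powers of x.
Checking where it meets the axes: among the integer gridlines, it crosses the x-axis at x ∈ {-1, 1}; one y-axis crossing is at y = 1.
The integer polynomial consistent with all of this is the stated p.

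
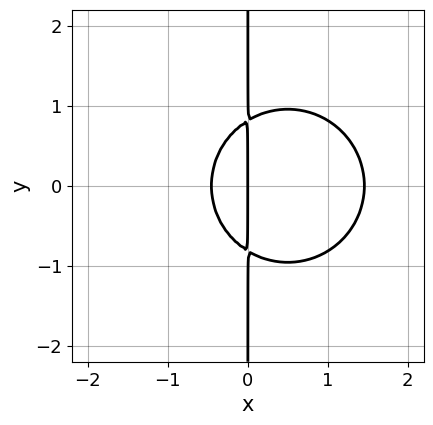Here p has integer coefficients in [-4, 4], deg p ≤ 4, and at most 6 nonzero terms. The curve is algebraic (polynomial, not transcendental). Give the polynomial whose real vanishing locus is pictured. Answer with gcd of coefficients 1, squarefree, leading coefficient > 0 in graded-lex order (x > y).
1. Degree: a generic line meets the curve in up to 3 points, so deg p = 3.
2. Symmetries: it's symmetric under y → −y, forcing even powers of y.
3. Against the integer gridlines: one x-axis crossing is at x = 0; every point of the y-axis in the box is on the curve.
4. Solving for integer coefficients yields p as stated.

3*x^3 + 3*x*y^2 - 3*x^2 - 2*x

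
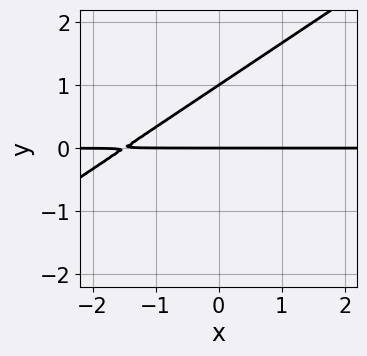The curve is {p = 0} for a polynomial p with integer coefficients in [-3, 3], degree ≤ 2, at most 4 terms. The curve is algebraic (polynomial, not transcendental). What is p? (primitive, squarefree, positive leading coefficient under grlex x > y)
(a) Degree: the shape is more complex than any degree-1 curve, so deg p = 2.
(b) From the visible intercepts: the visible x-axis segment lies entirely on the curve; the y-axis gridline crossings are at y ∈ {0, 1}.
(c) Assembling these constraints gives the stated polynomial.

2*x*y - 3*y^2 + 3*y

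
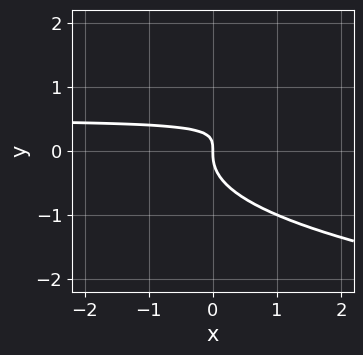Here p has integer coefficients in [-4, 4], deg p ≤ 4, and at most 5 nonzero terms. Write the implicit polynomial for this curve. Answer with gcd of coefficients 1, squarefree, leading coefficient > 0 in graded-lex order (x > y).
3*y^3 - 2*x*y + x

First, degree: the shape is more complex than any degree-2 curve, so deg p = 3.
Next, reading off the gridlines: one x-axis crossing is at x = 0; it crosses the y-axis at the gridline y = 0.
Finally, matching integer coefficients to the picture gives p.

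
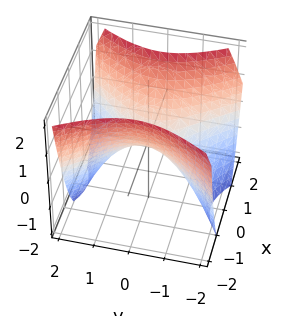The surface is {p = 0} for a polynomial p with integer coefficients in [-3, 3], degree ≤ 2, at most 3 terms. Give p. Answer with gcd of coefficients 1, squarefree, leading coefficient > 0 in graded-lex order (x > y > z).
3*x^2 - 2*y^2 - 3*z

(a) deg p = 2. A hyperbolic paraboloid; a quadric.
(b) Symmetries: mirror symmetry y ↦ −y ⇒ only even powers of y; the x ↦ −x reflection is a symmetry, so x appears only in even powers.
(c) Reading off the gridlines: it crosses the y-axis at the gridline y = 0; it meets the x-axis at x = 0 (among the integer gridlines); it meets the z-axis at z = 0 (among the integer gridlines).
(d) Assembling these constraints gives the stated polynomial.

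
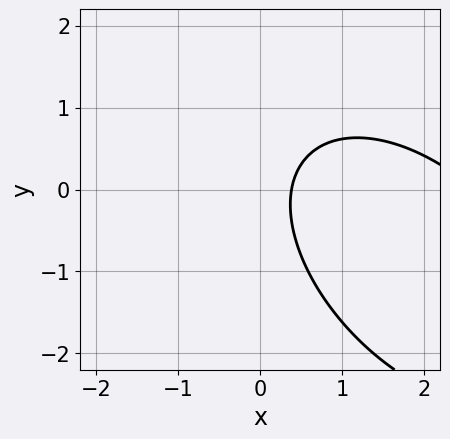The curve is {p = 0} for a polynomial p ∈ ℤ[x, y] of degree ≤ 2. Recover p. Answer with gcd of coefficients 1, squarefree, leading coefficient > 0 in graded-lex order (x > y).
x^2 + x*y + y^2 - 3*x + 1

First, the degree is 2 — no degree-1 curve has this shape.
Next, against the integer gridlines: no y-intercept at any integer in the box.
Finally, the integer polynomial consistent with all of this is the stated p.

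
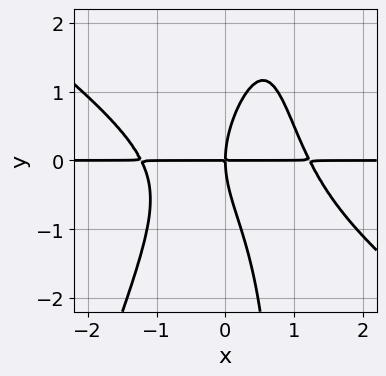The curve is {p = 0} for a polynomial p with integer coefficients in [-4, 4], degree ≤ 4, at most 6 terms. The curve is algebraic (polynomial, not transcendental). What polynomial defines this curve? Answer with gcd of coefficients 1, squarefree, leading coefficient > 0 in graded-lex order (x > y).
2*x^3*y + 2*x^2*y^2 - x*y^3 + y^3 - 3*x*y

deg p = 4.
Against the integer gridlines: it meets the y-axis at y = 0 (among the integer gridlines); the visible x-axis segment lies entirely on the curve.
Fitting integer coefficients to these (and the overall shape) gives p.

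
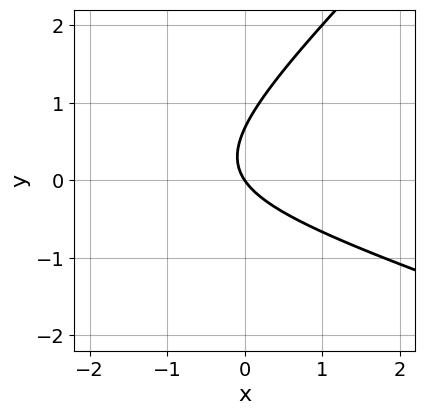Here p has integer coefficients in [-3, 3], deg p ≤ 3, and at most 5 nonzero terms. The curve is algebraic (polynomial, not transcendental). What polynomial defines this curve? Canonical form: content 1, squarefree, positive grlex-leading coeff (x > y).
(a) deg p = 2.
(b) From the visible intercepts: one x-axis crossing is at x = 0; one y-axis crossing is at y = 0.
(c) Matching integer coefficients to the picture gives p.

x^2 + 2*x*y - 3*y^2 + 3*x + 2*y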